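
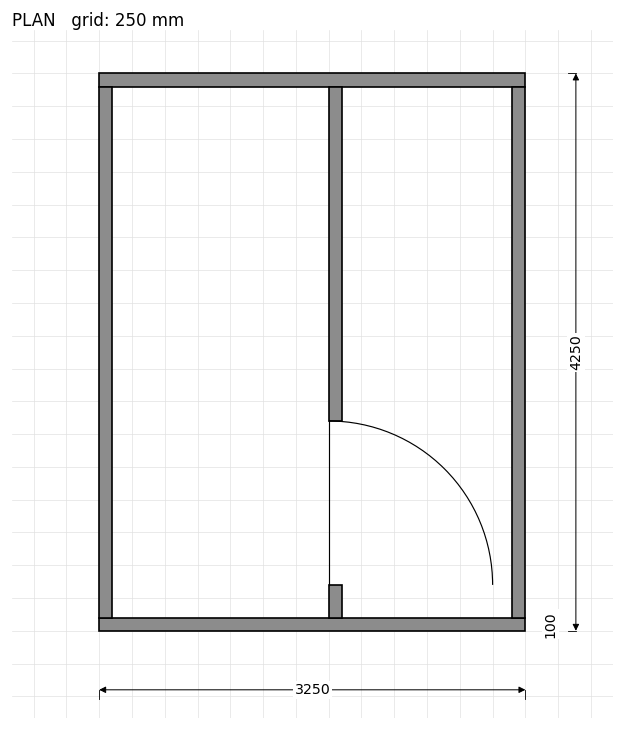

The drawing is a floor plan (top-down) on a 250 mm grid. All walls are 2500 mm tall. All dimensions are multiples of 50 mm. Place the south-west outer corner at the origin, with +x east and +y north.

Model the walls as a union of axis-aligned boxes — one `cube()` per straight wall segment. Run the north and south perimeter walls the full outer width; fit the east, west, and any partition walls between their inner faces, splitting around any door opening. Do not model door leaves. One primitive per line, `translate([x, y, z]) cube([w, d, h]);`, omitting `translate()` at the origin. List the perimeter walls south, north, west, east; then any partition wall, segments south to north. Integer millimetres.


cube([3250, 100, 2500]);
translate([0, 4150, 0]) cube([3250, 100, 2500]);
translate([0, 100, 0]) cube([100, 4050, 2500]);
translate([3150, 100, 0]) cube([100, 4050, 2500]);
translate([1750, 100, 0]) cube([100, 250, 2500]);
translate([1750, 1600, 0]) cube([100, 2550, 2500]);


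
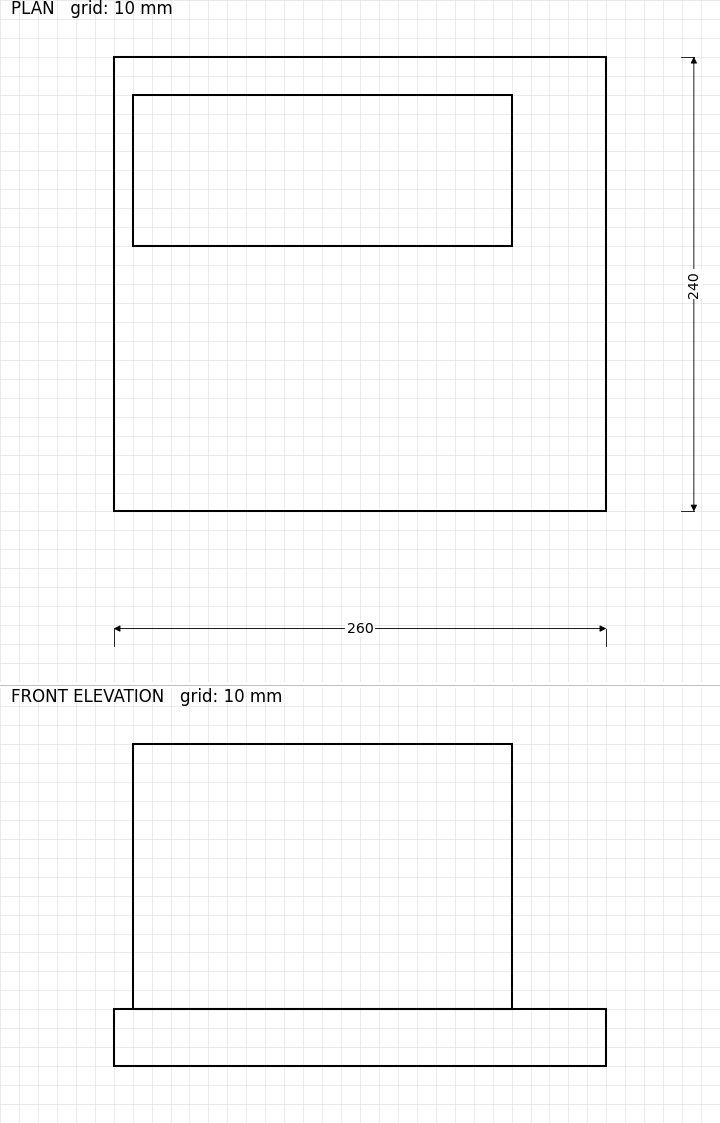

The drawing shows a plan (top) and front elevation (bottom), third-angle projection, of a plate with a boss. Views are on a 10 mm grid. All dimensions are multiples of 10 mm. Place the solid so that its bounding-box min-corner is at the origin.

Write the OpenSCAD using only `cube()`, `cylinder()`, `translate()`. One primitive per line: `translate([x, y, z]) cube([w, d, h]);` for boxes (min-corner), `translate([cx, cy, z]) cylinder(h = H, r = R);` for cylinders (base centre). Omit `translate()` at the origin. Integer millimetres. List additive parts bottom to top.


cube([260, 240, 30]);
translate([10, 140, 30]) cube([200, 80, 140]);


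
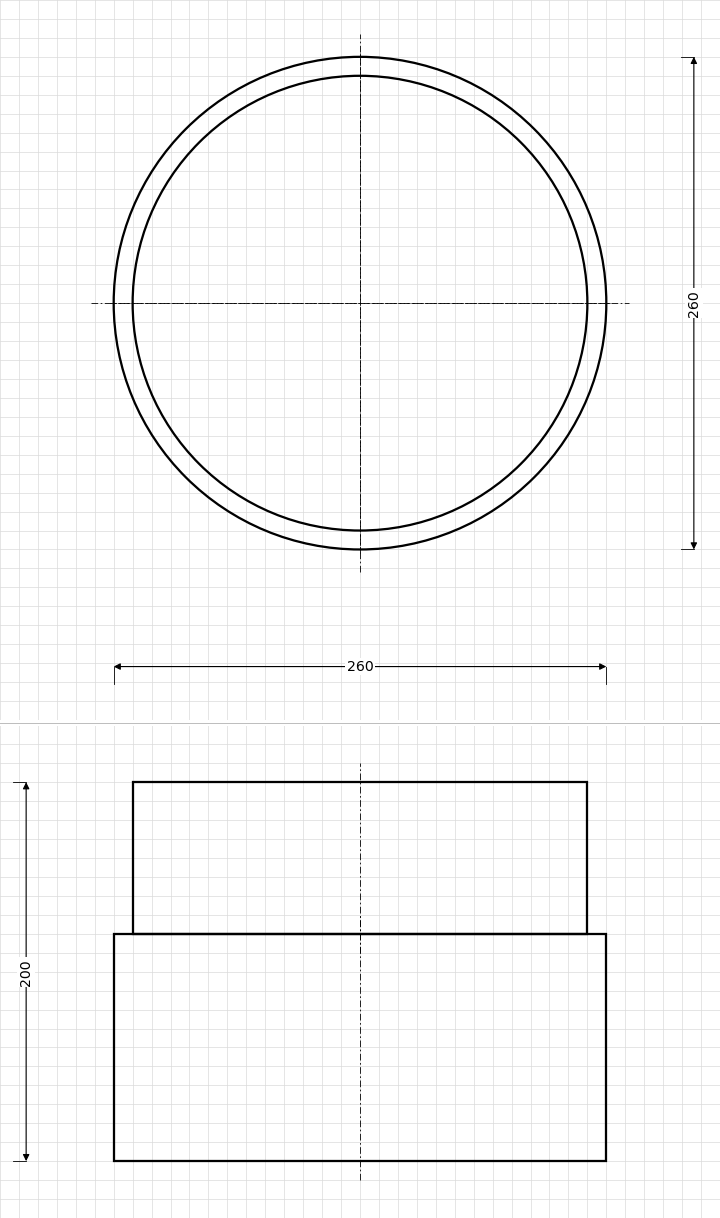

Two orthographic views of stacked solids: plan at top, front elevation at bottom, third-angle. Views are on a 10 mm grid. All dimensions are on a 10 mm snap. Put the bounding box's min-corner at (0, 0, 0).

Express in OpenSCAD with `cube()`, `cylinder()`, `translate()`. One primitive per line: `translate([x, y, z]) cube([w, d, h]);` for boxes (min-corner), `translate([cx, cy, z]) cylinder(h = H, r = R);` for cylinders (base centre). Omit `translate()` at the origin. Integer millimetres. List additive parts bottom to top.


translate([130, 130, 0]) cylinder(h = 120, r = 130);
translate([130, 130, 120]) cylinder(h = 80, r = 120);


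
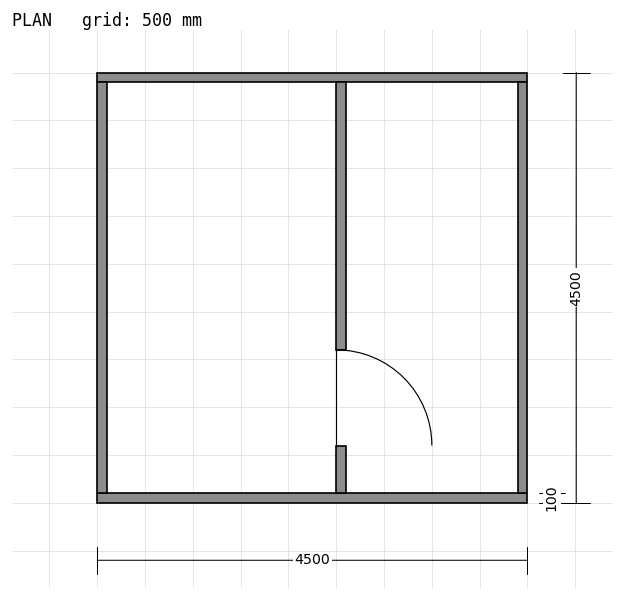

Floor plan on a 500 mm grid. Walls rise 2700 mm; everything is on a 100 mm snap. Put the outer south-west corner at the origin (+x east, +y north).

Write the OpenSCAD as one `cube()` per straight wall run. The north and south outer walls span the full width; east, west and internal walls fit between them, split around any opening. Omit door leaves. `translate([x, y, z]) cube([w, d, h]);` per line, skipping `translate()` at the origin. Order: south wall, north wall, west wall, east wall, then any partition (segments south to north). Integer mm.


cube([4500, 100, 2700]);
translate([0, 4400, 0]) cube([4500, 100, 2700]);
translate([0, 100, 0]) cube([100, 4300, 2700]);
translate([4400, 100, 0]) cube([100, 4300, 2700]);
translate([2500, 100, 0]) cube([100, 500, 2700]);
translate([2500, 1600, 0]) cube([100, 2800, 2700]);


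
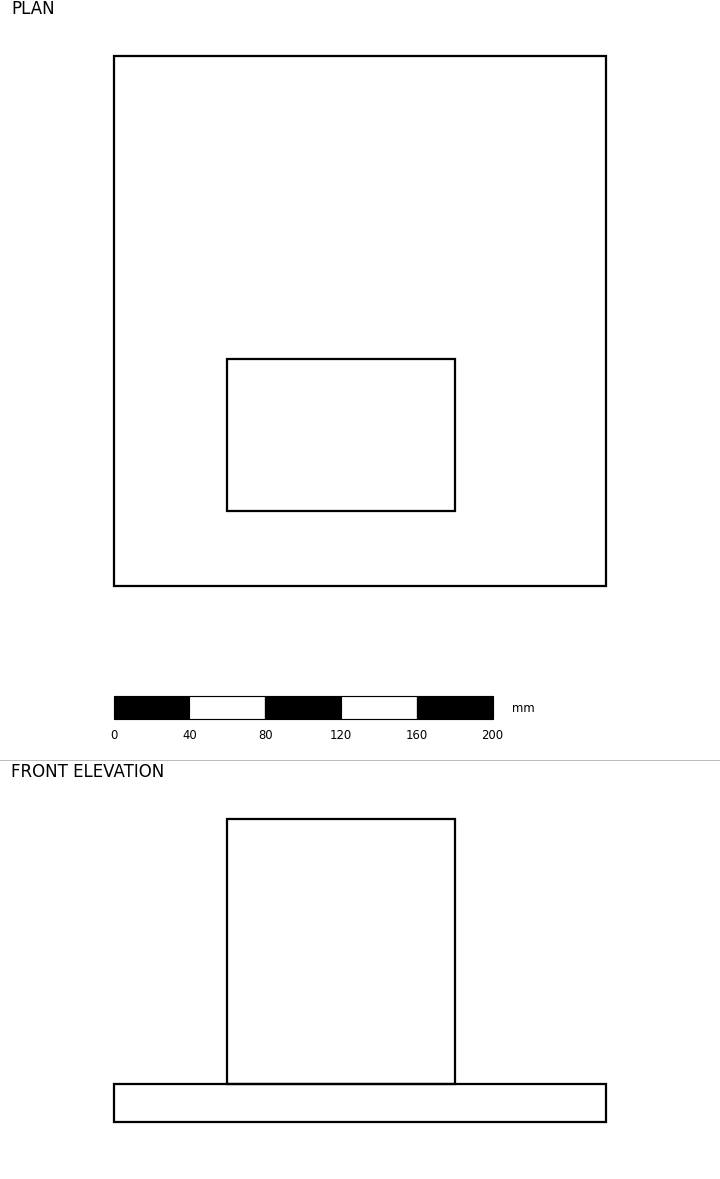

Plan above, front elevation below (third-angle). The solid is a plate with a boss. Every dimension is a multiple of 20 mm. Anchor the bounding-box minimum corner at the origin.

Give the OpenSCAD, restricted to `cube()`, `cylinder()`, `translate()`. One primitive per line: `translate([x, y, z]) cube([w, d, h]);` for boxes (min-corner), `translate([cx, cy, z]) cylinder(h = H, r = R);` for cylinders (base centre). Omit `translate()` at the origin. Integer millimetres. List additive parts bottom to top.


cube([260, 280, 20]);
translate([60, 40, 20]) cube([120, 80, 140]);


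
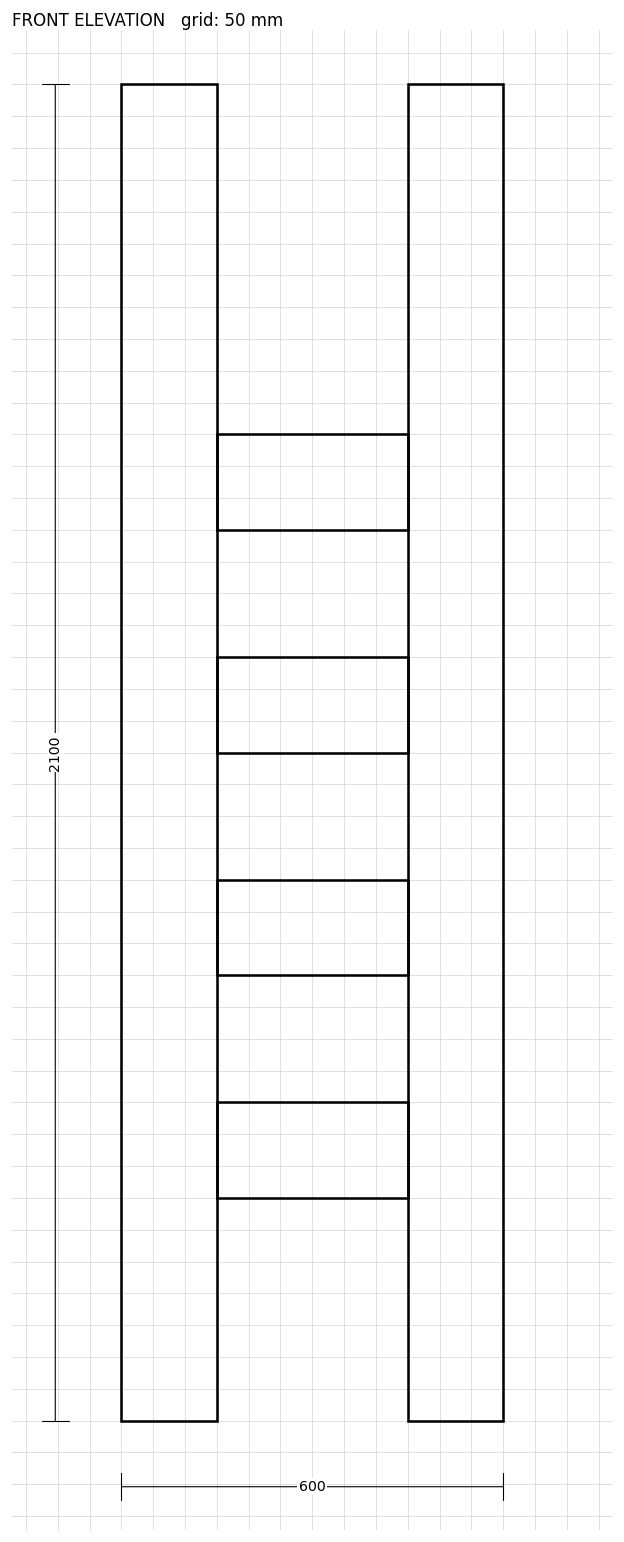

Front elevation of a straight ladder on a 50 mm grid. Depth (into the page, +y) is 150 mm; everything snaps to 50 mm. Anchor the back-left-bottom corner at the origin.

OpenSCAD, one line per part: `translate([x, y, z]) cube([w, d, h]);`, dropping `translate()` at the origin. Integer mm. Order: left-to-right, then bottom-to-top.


cube([150, 150, 2100]);
translate([150, 0, 350]) cube([300, 150, 150]);
translate([150, 0, 700]) cube([300, 150, 150]);
translate([150, 0, 1050]) cube([300, 150, 150]);
translate([150, 0, 1400]) cube([300, 150, 150]);
translate([450, 0, 0]) cube([150, 150, 2100]);


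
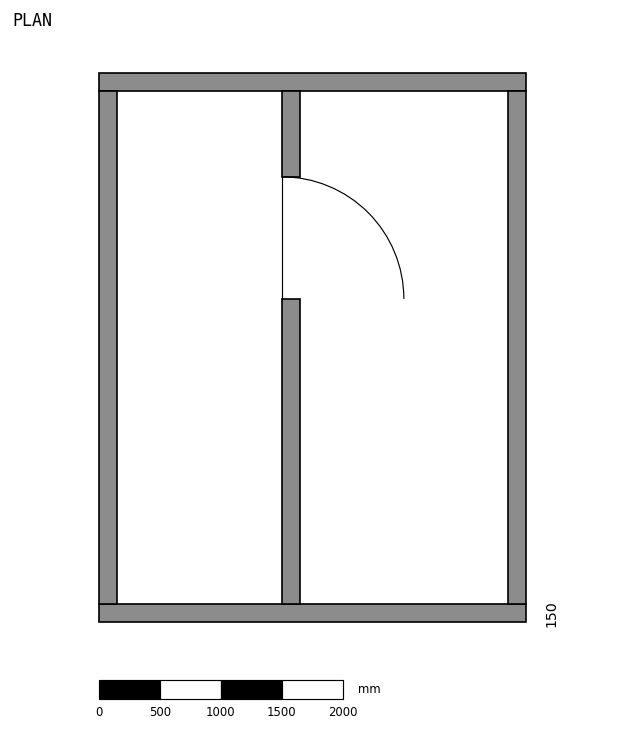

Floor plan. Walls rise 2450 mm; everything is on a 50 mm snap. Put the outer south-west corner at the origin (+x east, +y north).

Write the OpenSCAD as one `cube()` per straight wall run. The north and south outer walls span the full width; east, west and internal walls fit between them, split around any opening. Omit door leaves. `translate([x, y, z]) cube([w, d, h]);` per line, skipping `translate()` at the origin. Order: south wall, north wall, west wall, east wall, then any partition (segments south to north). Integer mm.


cube([3500, 150, 2450]);
translate([0, 4350, 0]) cube([3500, 150, 2450]);
translate([0, 150, 0]) cube([150, 4200, 2450]);
translate([3350, 150, 0]) cube([150, 4200, 2450]);
translate([1500, 150, 0]) cube([150, 2500, 2450]);
translate([1500, 3650, 0]) cube([150, 700, 2450]);


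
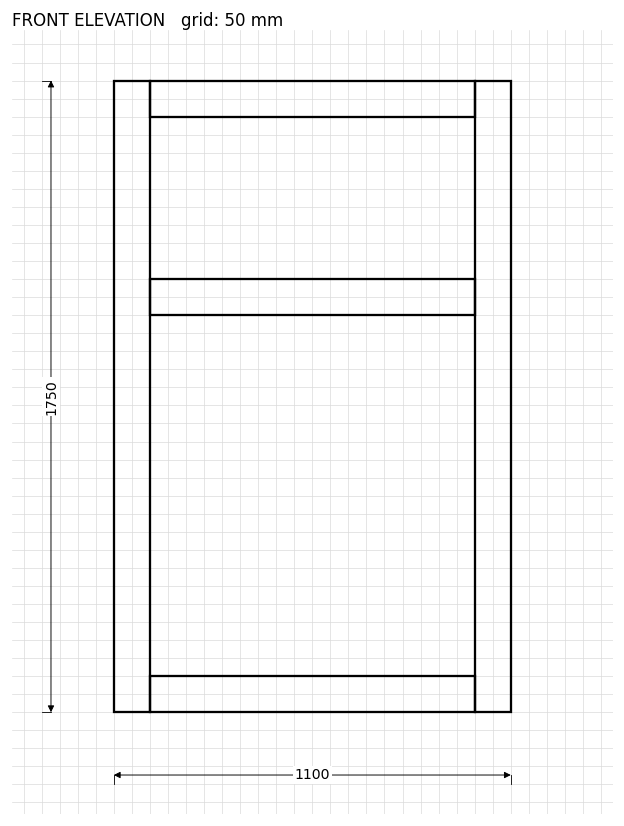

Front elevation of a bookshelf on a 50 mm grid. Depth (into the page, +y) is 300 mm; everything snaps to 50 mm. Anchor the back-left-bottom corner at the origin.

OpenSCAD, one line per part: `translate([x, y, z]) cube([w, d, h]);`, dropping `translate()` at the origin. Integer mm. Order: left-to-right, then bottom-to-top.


cube([100, 300, 1750]);
translate([100, 0, 0]) cube([900, 300, 100]);
translate([100, 0, 1100]) cube([900, 300, 100]);
translate([100, 0, 1650]) cube([900, 300, 100]);
translate([1000, 0, 0]) cube([100, 300, 1750]);


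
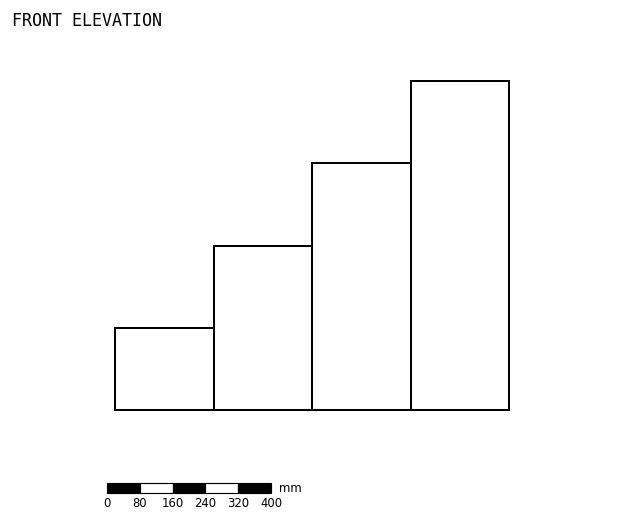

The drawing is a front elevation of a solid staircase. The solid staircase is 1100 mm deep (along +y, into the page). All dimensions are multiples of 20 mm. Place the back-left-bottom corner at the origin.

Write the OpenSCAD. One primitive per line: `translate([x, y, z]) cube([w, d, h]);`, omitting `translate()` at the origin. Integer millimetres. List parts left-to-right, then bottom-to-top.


cube([240, 1100, 200]);
translate([240, 0, 0]) cube([240, 1100, 400]);
translate([480, 0, 0]) cube([240, 1100, 600]);
translate([720, 0, 0]) cube([240, 1100, 800]);


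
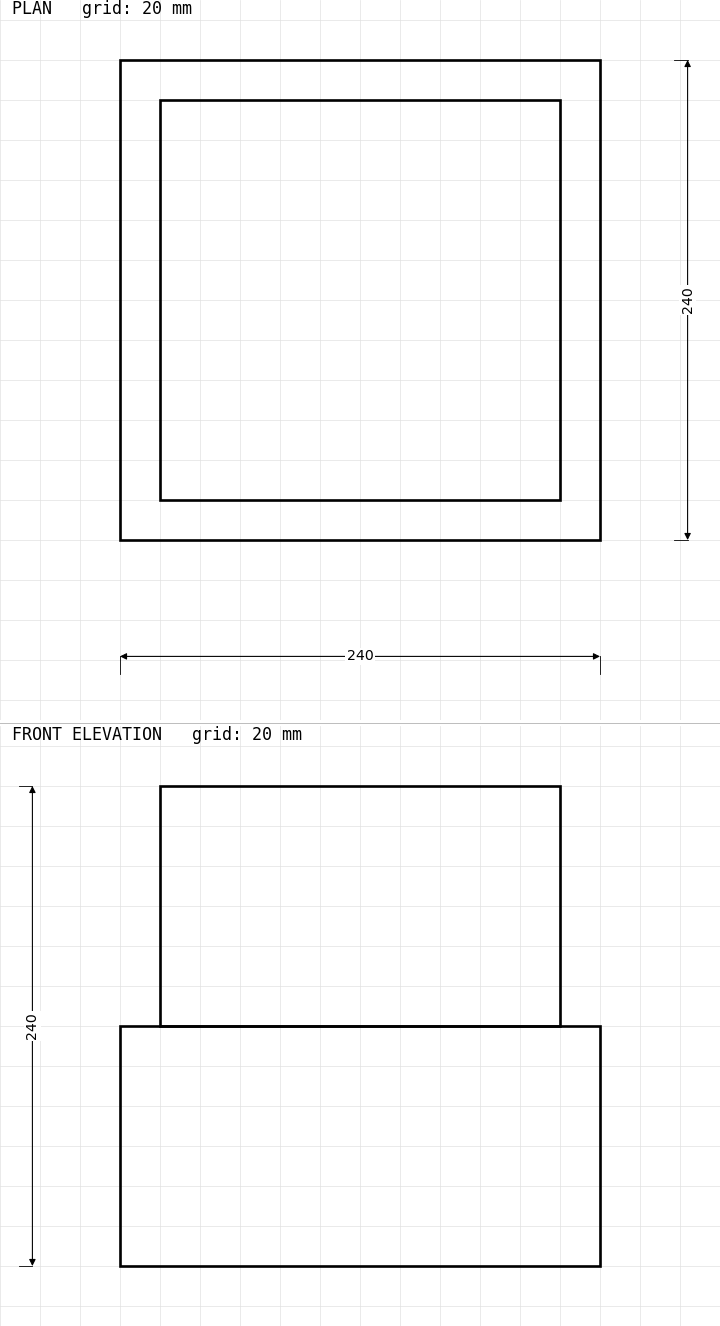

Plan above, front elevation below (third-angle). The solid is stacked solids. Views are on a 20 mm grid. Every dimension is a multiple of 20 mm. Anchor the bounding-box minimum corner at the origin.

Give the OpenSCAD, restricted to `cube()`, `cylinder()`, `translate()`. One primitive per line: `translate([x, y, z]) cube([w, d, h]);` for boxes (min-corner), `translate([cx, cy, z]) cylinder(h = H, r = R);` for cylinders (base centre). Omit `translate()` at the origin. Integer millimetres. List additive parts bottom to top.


cube([240, 240, 120]);
translate([20, 20, 120]) cube([200, 200, 120]);


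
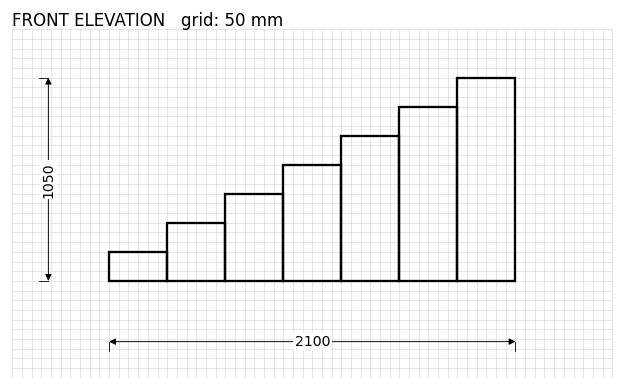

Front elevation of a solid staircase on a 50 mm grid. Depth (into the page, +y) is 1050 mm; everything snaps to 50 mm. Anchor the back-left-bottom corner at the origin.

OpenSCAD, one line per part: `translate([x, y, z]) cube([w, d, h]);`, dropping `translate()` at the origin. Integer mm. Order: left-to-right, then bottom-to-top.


cube([300, 1050, 150]);
translate([300, 0, 0]) cube([300, 1050, 300]);
translate([600, 0, 0]) cube([300, 1050, 450]);
translate([900, 0, 0]) cube([300, 1050, 600]);
translate([1200, 0, 0]) cube([300, 1050, 750]);
translate([1500, 0, 0]) cube([300, 1050, 900]);
translate([1800, 0, 0]) cube([300, 1050, 1050]);


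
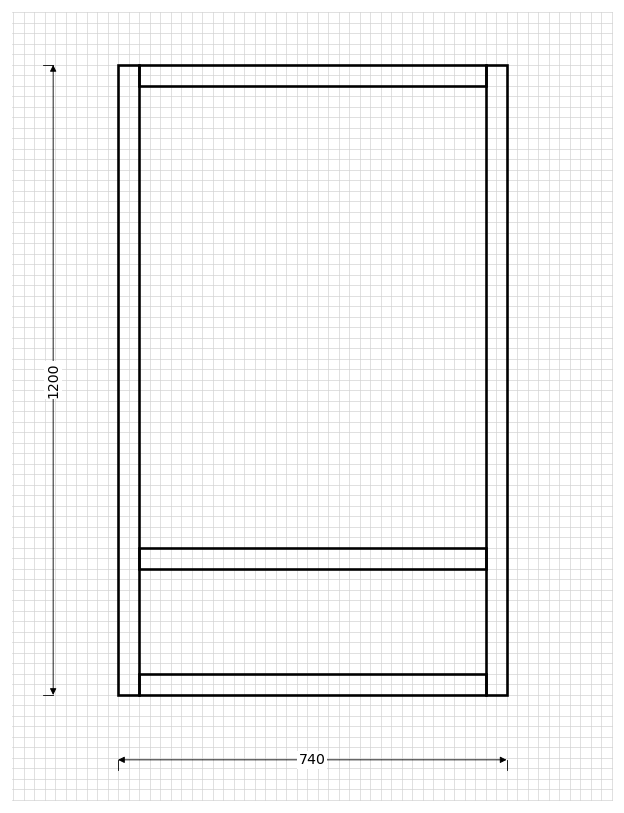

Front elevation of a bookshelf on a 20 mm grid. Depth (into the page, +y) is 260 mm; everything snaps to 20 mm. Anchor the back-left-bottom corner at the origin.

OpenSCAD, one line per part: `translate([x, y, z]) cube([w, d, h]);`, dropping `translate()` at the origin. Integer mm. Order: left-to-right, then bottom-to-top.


cube([40, 260, 1200]);
translate([40, 0, 0]) cube([660, 260, 40]);
translate([40, 0, 240]) cube([660, 260, 40]);
translate([40, 0, 1160]) cube([660, 260, 40]);
translate([700, 0, 0]) cube([40, 260, 1200]);


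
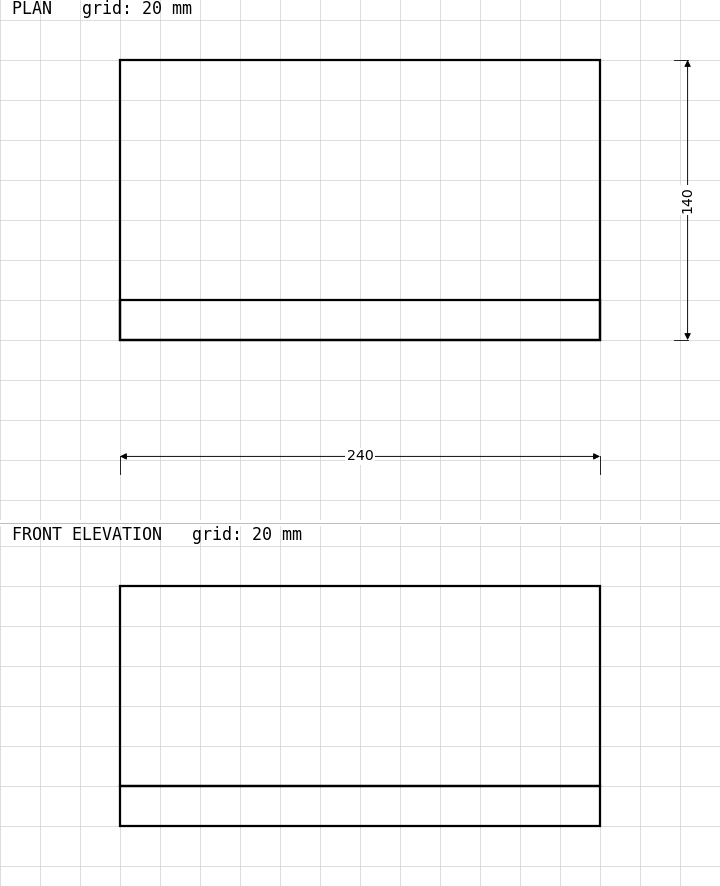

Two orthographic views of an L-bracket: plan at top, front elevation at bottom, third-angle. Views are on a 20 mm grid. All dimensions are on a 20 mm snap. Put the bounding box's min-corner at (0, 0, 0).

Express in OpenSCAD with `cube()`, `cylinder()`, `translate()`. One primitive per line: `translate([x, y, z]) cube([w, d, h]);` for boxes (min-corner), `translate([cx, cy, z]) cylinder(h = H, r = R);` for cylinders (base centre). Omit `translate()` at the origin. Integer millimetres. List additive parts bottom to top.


cube([240, 140, 20]);
translate([0, 0, 20]) cube([240, 20, 100]);


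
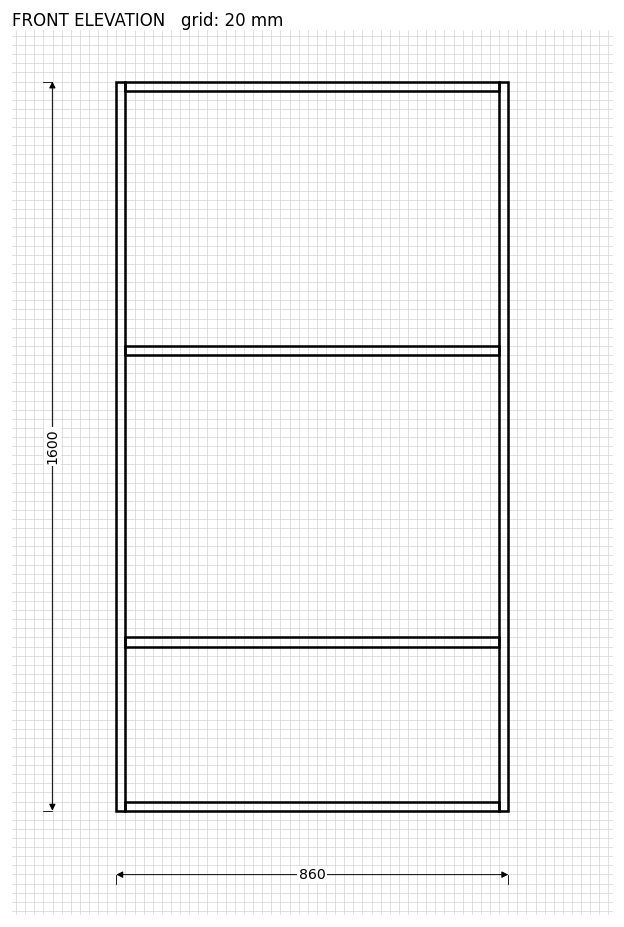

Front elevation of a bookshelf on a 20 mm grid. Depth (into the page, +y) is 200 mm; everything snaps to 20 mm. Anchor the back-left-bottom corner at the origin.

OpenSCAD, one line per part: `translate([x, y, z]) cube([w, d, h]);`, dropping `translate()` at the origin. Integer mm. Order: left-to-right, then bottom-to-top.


cube([20, 200, 1600]);
translate([20, 0, 0]) cube([820, 200, 20]);
translate([20, 0, 360]) cube([820, 200, 20]);
translate([20, 0, 1000]) cube([820, 200, 20]);
translate([20, 0, 1580]) cube([820, 200, 20]);
translate([840, 0, 0]) cube([20, 200, 1600]);


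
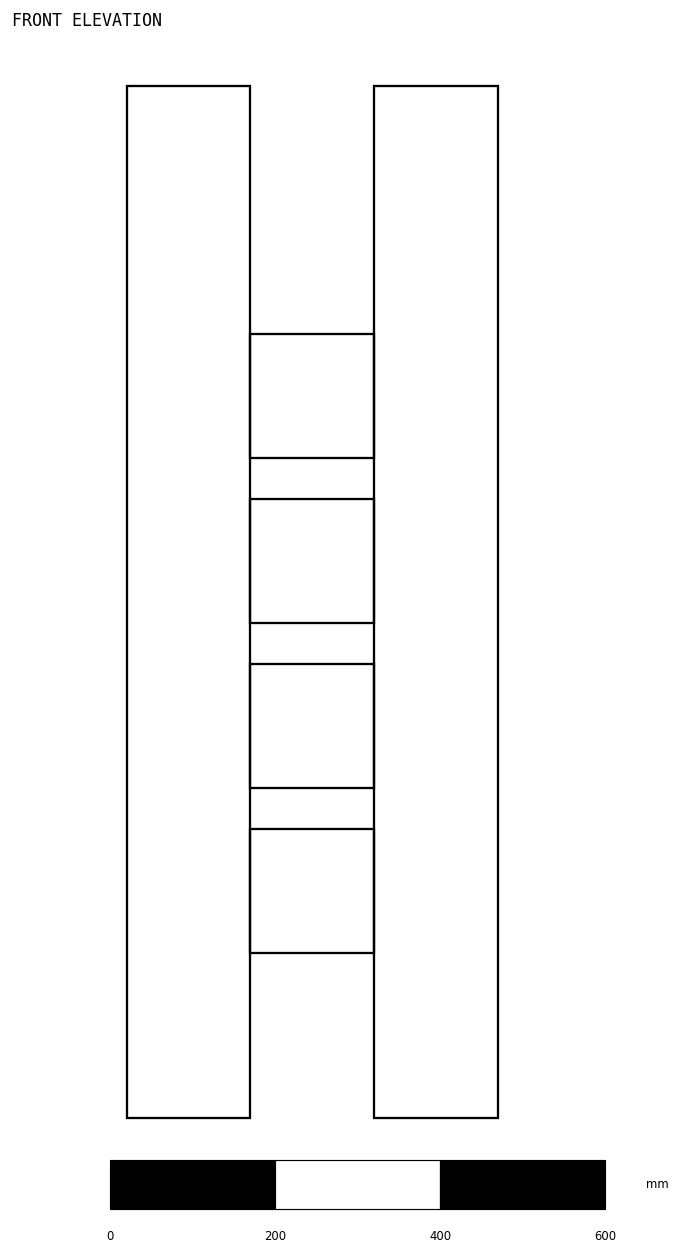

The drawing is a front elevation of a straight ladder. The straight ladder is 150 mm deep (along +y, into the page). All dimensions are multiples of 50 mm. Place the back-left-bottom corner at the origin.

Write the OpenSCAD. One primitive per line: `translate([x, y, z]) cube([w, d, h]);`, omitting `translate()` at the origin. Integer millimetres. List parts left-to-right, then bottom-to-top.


cube([150, 150, 1250]);
translate([150, 0, 200]) cube([150, 150, 150]);
translate([150, 0, 400]) cube([150, 150, 150]);
translate([150, 0, 600]) cube([150, 150, 150]);
translate([150, 0, 800]) cube([150, 150, 150]);
translate([300, 0, 0]) cube([150, 150, 1250]);


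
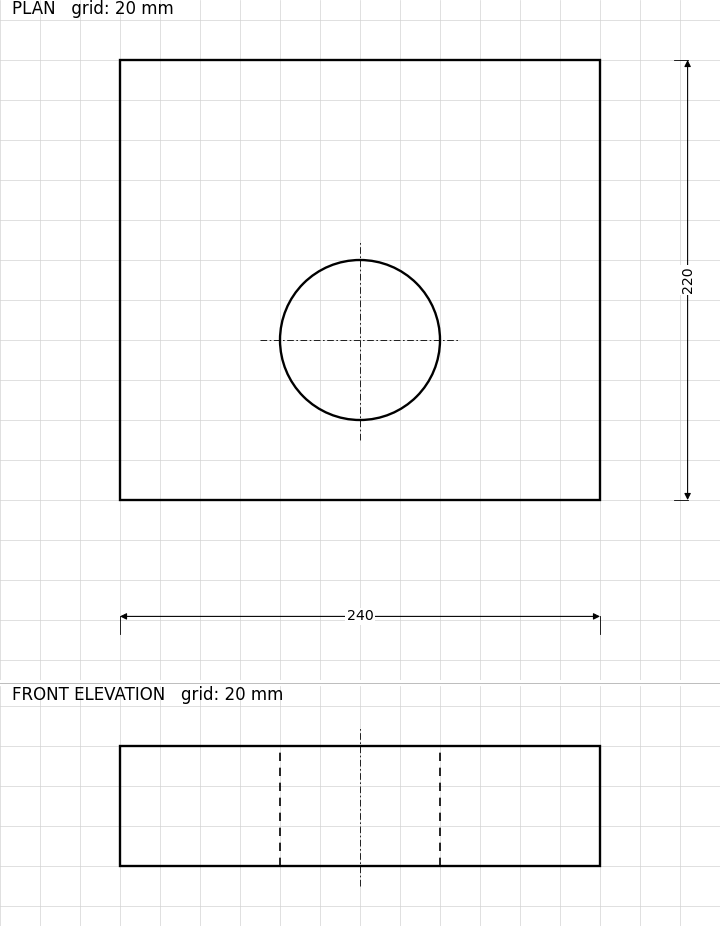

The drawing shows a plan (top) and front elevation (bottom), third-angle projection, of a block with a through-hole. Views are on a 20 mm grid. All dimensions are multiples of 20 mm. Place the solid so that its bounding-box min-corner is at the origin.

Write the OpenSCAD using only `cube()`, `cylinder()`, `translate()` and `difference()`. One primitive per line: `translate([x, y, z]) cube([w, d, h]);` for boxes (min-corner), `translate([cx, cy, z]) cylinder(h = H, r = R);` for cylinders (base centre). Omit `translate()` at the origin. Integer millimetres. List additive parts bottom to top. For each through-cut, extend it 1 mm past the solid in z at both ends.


difference() {
  cube([240, 220, 60]);
  translate([120, 80, -1]) cylinder(h = 62, r = 40);
}


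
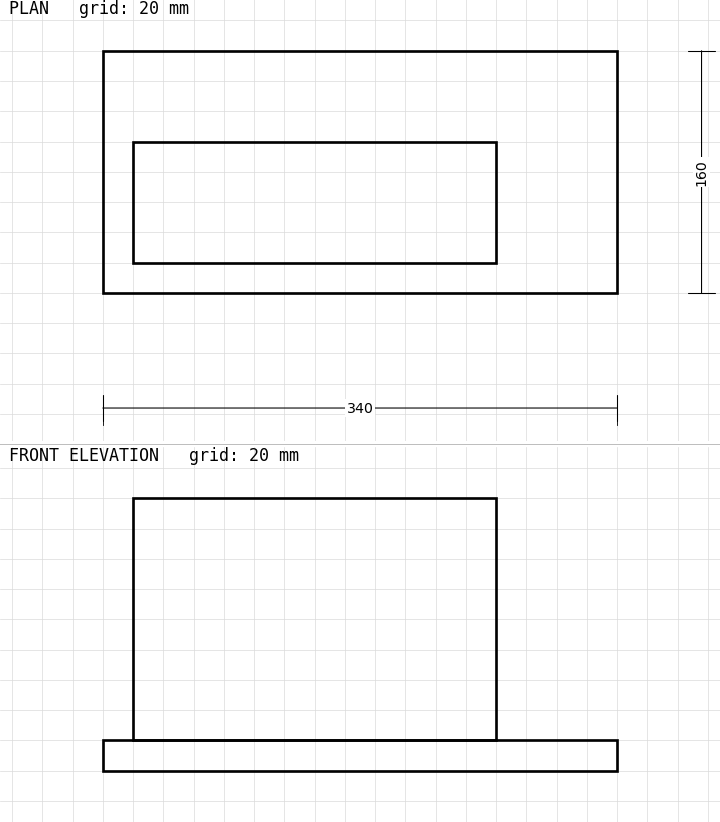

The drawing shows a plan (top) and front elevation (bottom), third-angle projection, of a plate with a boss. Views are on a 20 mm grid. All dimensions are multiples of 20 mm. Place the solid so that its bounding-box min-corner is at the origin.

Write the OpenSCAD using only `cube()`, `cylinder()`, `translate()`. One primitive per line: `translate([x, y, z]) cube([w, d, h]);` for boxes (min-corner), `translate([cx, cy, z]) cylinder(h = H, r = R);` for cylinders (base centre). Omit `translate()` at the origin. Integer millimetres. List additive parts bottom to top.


cube([340, 160, 20]);
translate([20, 20, 20]) cube([240, 80, 160]);


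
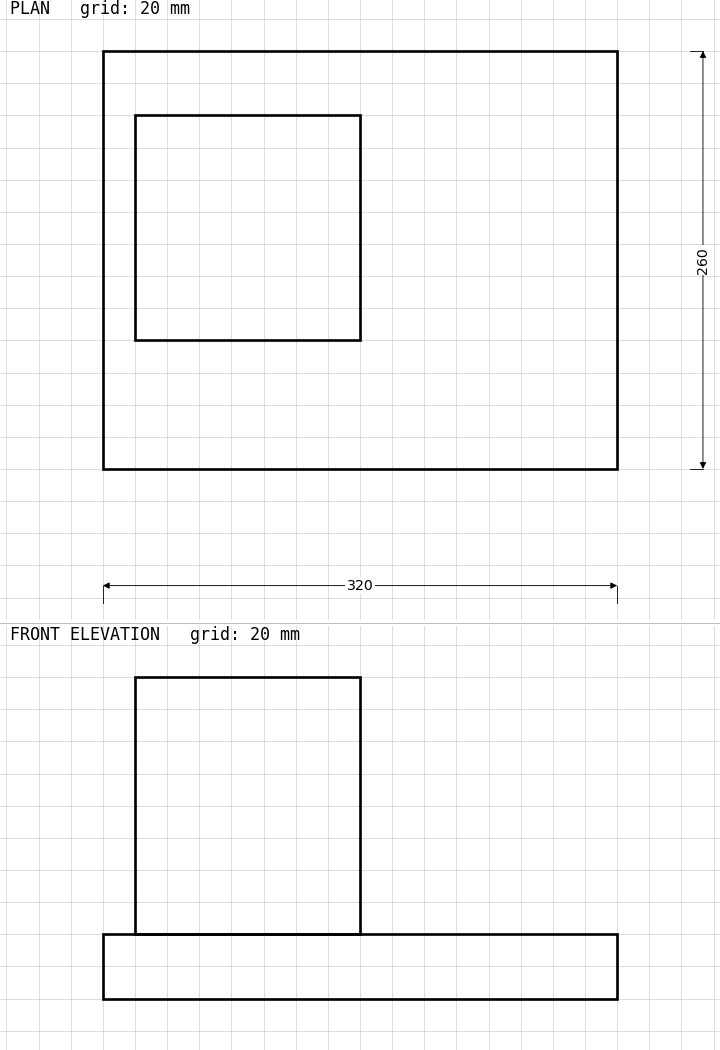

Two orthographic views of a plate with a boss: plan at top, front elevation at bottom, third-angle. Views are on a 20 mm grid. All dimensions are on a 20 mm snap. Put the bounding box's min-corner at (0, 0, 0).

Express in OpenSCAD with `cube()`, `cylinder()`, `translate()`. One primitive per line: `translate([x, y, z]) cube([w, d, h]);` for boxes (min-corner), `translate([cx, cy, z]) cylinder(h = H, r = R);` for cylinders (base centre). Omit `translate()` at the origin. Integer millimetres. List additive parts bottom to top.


cube([320, 260, 40]);
translate([20, 80, 40]) cube([140, 140, 160]);


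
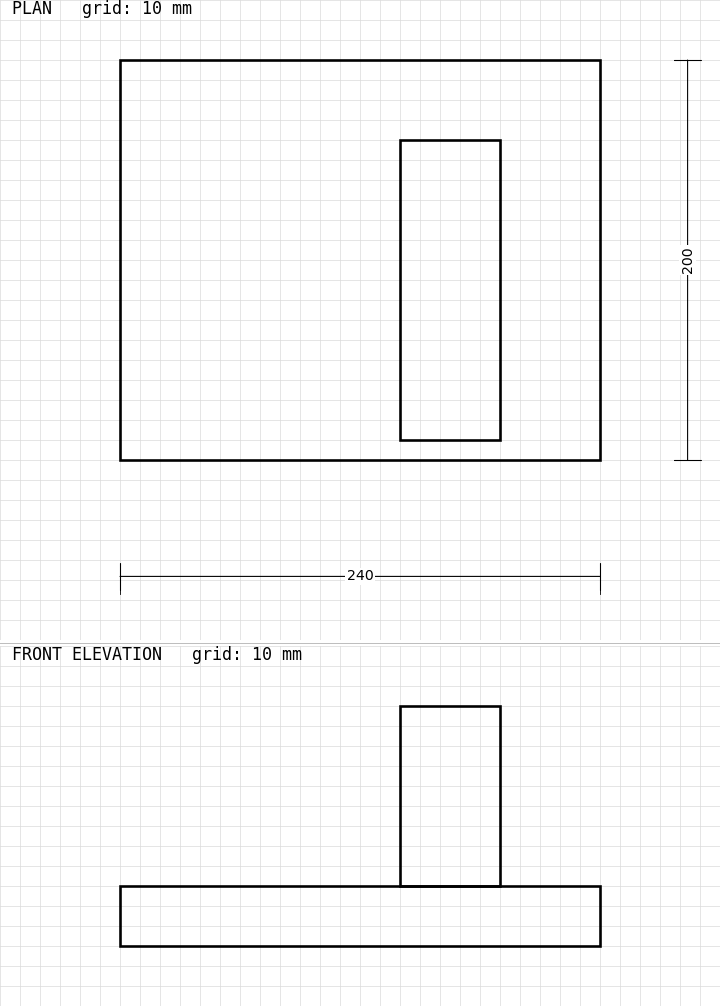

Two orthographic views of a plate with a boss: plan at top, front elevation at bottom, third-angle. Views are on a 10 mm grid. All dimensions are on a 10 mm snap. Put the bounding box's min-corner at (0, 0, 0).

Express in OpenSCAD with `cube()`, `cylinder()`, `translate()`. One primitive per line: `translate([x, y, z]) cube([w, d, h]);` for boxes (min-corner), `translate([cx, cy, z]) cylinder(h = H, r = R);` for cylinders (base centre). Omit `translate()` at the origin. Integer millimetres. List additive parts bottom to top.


cube([240, 200, 30]);
translate([140, 10, 30]) cube([50, 150, 90]);


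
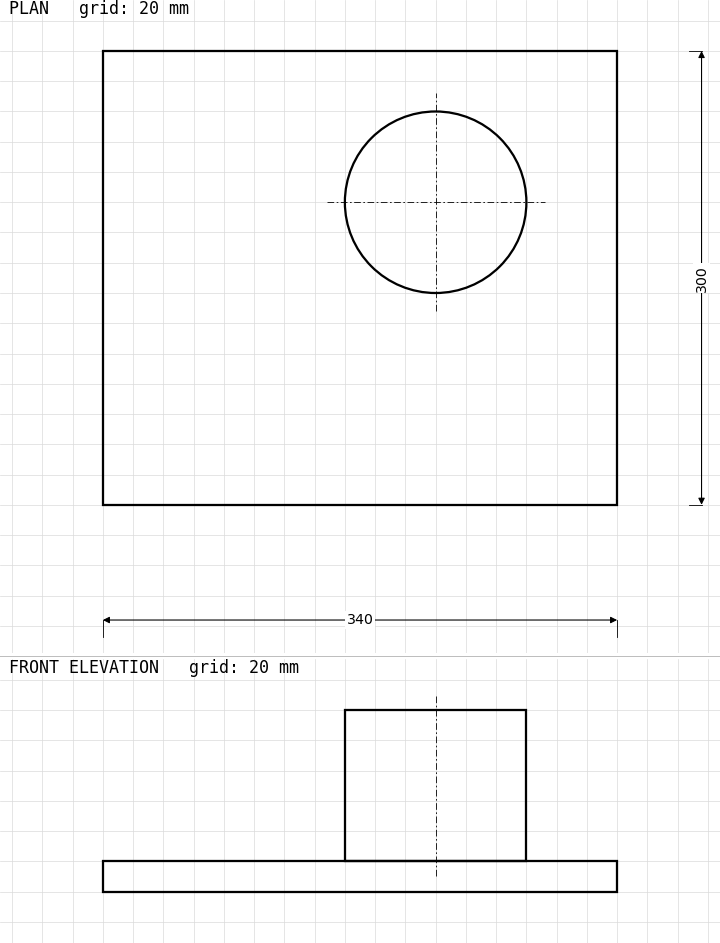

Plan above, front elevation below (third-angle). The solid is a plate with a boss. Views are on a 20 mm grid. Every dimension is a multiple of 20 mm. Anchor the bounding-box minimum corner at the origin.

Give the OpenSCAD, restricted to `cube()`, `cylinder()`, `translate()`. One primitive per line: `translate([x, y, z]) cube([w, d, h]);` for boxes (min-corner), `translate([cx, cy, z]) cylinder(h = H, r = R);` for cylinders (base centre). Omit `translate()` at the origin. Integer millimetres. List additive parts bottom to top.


cube([340, 300, 20]);
translate([220, 200, 20]) cylinder(h = 100, r = 60);


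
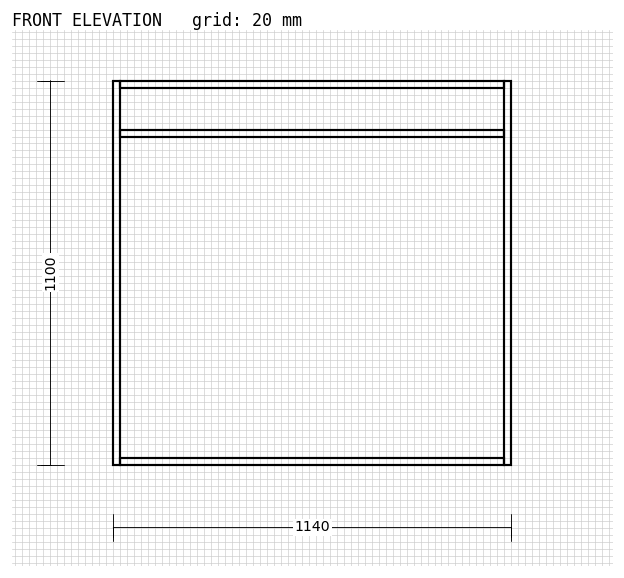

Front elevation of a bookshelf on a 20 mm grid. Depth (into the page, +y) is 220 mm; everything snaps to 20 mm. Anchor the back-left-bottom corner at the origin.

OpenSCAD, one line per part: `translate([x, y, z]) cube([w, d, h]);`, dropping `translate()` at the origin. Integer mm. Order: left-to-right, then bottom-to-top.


cube([20, 220, 1100]);
translate([20, 0, 0]) cube([1100, 220, 20]);
translate([20, 0, 940]) cube([1100, 220, 20]);
translate([20, 0, 1080]) cube([1100, 220, 20]);
translate([1120, 0, 0]) cube([20, 220, 1100]);


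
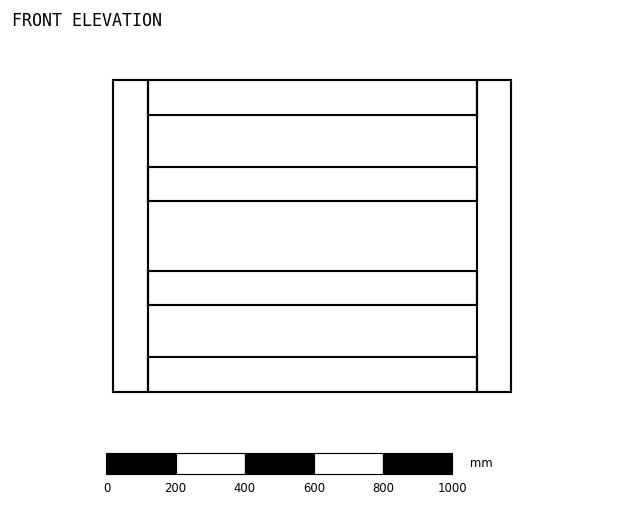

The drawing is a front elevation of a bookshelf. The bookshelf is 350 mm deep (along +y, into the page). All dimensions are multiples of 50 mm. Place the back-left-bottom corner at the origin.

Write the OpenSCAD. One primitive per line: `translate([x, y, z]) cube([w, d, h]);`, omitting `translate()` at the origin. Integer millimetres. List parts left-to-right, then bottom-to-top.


cube([100, 350, 900]);
translate([100, 0, 0]) cube([950, 350, 100]);
translate([100, 0, 250]) cube([950, 350, 100]);
translate([100, 0, 550]) cube([950, 350, 100]);
translate([100, 0, 800]) cube([950, 350, 100]);
translate([1050, 0, 0]) cube([100, 350, 900]);


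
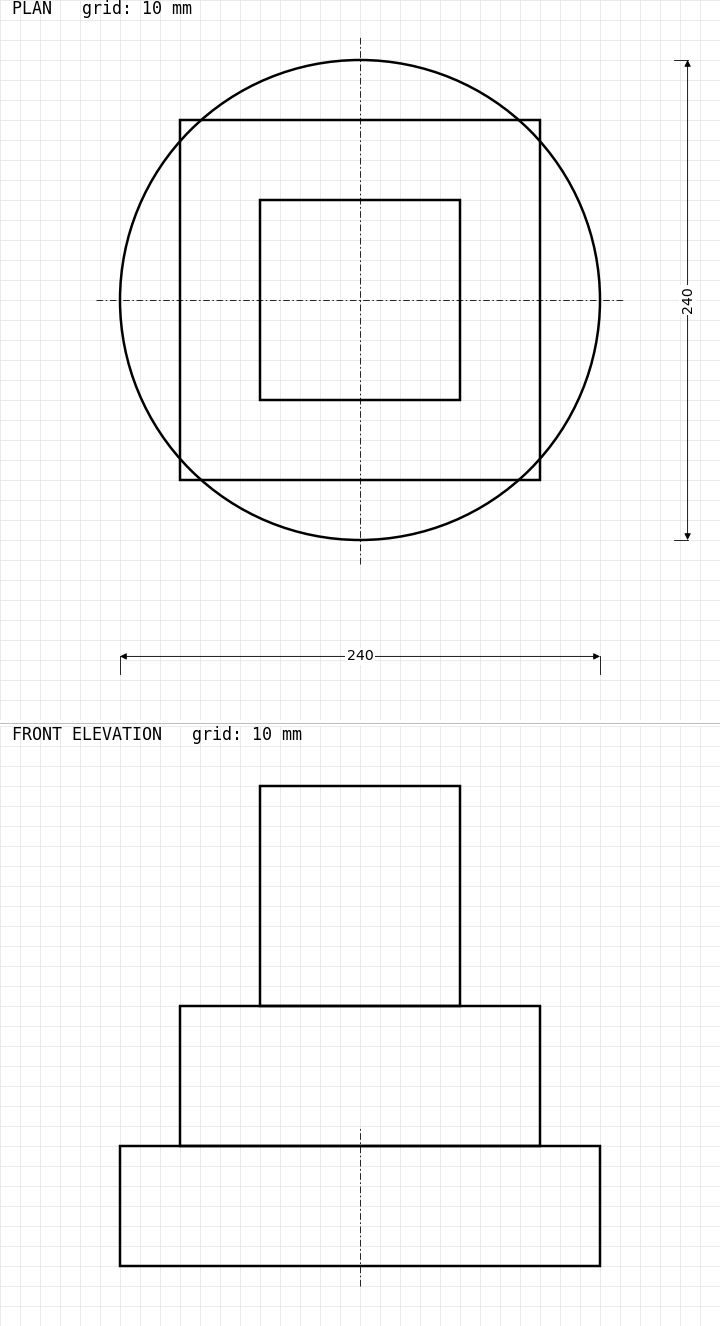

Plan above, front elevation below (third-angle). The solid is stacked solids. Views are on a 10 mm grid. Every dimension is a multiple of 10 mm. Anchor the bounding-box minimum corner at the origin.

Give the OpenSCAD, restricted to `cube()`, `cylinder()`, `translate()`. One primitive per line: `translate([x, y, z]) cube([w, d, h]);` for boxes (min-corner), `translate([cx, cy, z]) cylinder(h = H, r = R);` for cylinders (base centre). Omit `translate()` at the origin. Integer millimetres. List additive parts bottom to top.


translate([120, 120, 0]) cylinder(h = 60, r = 120);
translate([30, 30, 60]) cube([180, 180, 70]);
translate([70, 70, 130]) cube([100, 100, 110]);


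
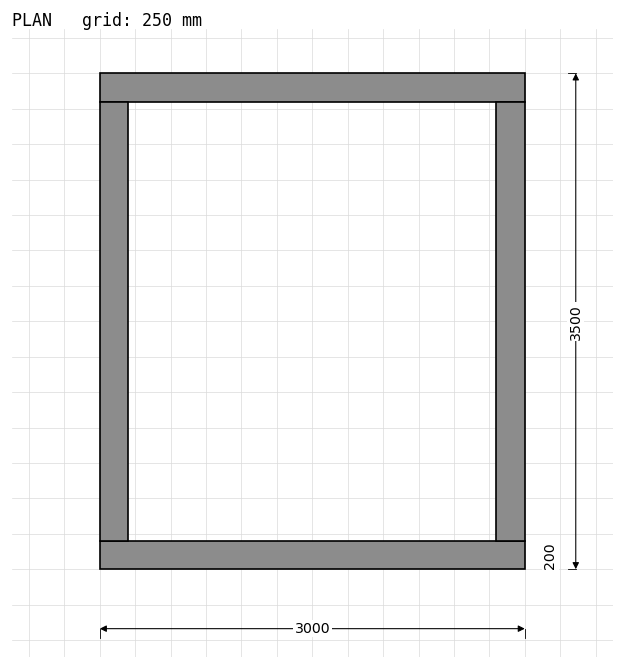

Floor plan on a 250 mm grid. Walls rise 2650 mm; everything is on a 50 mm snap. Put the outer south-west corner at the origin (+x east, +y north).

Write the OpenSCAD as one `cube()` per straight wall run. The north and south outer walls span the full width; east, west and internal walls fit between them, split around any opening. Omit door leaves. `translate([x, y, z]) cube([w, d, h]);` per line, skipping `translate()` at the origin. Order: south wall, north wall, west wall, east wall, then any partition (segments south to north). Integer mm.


cube([3000, 200, 2650]);
translate([0, 3300, 0]) cube([3000, 200, 2650]);
translate([0, 200, 0]) cube([200, 3100, 2650]);
translate([2800, 200, 0]) cube([200, 3100, 2650]);


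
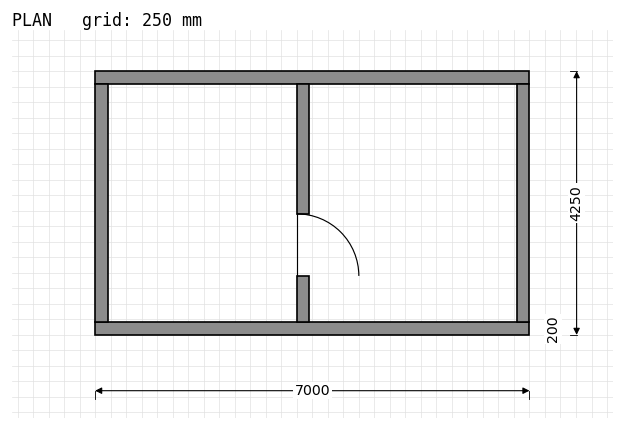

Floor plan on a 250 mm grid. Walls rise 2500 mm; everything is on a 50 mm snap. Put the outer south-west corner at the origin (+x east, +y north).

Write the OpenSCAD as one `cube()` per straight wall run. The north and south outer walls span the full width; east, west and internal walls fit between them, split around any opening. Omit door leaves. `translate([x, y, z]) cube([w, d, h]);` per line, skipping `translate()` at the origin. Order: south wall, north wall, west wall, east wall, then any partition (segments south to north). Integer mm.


cube([7000, 200, 2500]);
translate([0, 4050, 0]) cube([7000, 200, 2500]);
translate([0, 200, 0]) cube([200, 3850, 2500]);
translate([6800, 200, 0]) cube([200, 3850, 2500]);
translate([3250, 200, 0]) cube([200, 750, 2500]);
translate([3250, 1950, 0]) cube([200, 2100, 2500]);


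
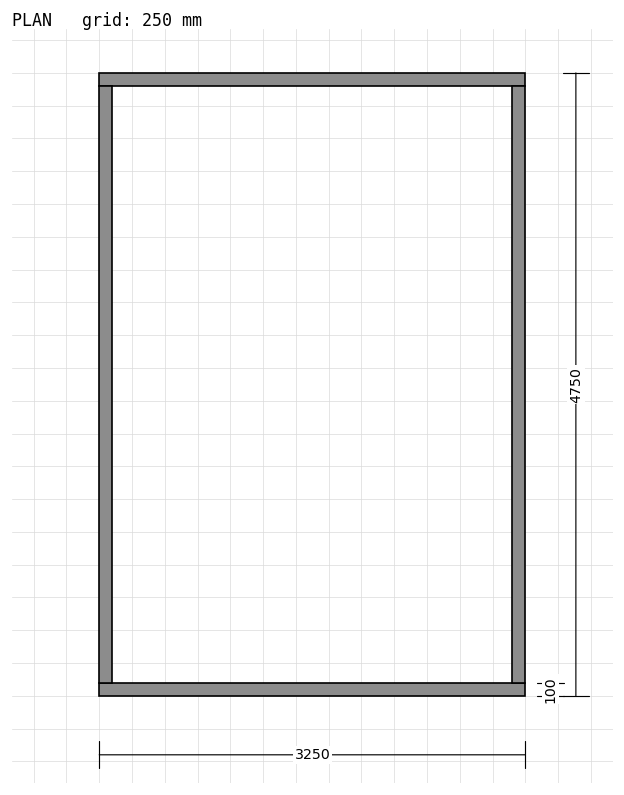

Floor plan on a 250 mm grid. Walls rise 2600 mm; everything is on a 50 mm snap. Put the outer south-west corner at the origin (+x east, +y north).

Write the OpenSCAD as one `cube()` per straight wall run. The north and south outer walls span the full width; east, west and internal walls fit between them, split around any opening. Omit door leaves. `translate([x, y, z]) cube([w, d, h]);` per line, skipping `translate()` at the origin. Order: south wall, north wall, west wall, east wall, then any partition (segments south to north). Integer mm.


cube([3250, 100, 2600]);
translate([0, 4650, 0]) cube([3250, 100, 2600]);
translate([0, 100, 0]) cube([100, 4550, 2600]);
translate([3150, 100, 0]) cube([100, 4550, 2600]);


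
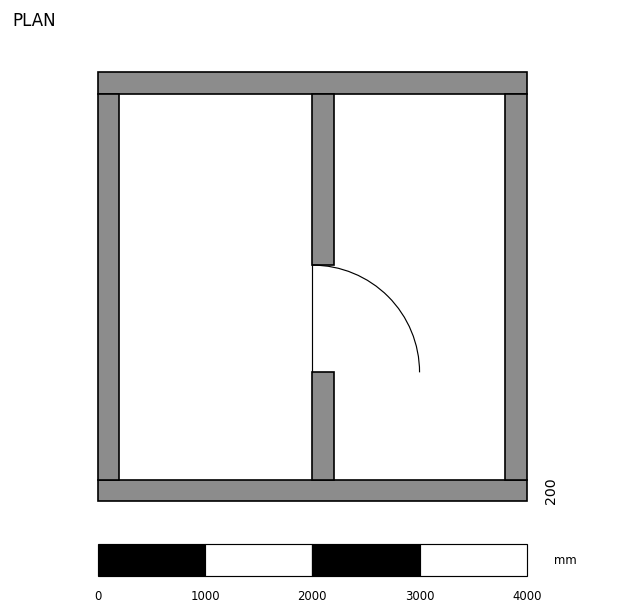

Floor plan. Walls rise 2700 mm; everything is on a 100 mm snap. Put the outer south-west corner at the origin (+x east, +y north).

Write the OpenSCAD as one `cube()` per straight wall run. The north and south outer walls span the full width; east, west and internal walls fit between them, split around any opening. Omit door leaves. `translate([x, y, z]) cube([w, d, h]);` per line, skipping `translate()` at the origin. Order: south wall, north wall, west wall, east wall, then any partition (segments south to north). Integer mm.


cube([4000, 200, 2700]);
translate([0, 3800, 0]) cube([4000, 200, 2700]);
translate([0, 200, 0]) cube([200, 3600, 2700]);
translate([3800, 200, 0]) cube([200, 3600, 2700]);
translate([2000, 200, 0]) cube([200, 1000, 2700]);
translate([2000, 2200, 0]) cube([200, 1600, 2700]);


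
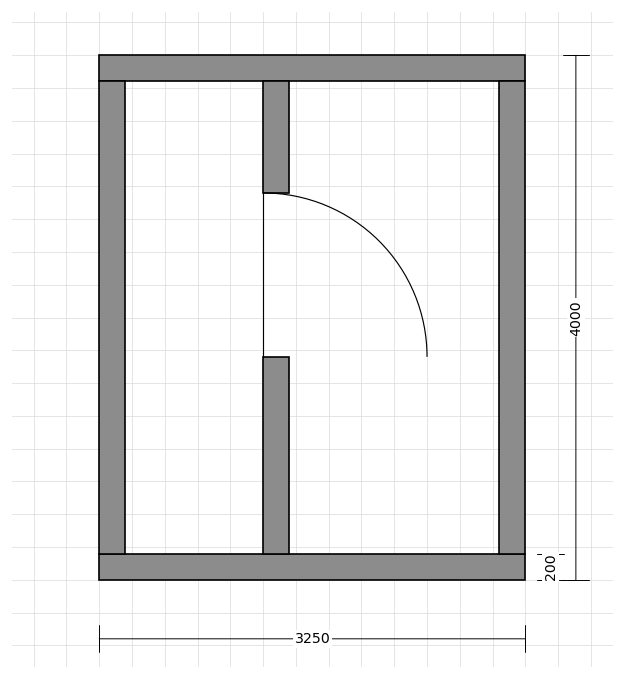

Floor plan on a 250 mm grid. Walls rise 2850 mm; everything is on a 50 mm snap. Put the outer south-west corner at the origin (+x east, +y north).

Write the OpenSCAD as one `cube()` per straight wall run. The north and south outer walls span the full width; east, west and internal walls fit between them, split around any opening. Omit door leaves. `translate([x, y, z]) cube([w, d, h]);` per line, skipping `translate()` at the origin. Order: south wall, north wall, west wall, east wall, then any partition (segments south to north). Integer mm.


cube([3250, 200, 2850]);
translate([0, 3800, 0]) cube([3250, 200, 2850]);
translate([0, 200, 0]) cube([200, 3600, 2850]);
translate([3050, 200, 0]) cube([200, 3600, 2850]);
translate([1250, 200, 0]) cube([200, 1500, 2850]);
translate([1250, 2950, 0]) cube([200, 850, 2850]);


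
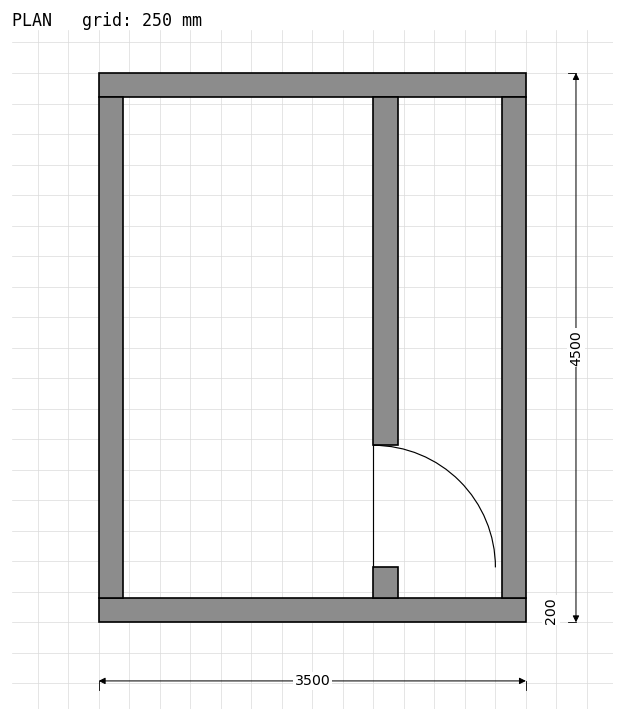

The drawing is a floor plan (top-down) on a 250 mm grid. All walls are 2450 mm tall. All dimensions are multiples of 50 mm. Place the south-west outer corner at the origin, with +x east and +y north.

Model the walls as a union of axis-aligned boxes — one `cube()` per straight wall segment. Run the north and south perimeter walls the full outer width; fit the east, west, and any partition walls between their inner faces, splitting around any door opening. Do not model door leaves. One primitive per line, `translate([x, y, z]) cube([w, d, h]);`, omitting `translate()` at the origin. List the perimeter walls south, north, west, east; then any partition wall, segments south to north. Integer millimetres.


cube([3500, 200, 2450]);
translate([0, 4300, 0]) cube([3500, 200, 2450]);
translate([0, 200, 0]) cube([200, 4100, 2450]);
translate([3300, 200, 0]) cube([200, 4100, 2450]);
translate([2250, 200, 0]) cube([200, 250, 2450]);
translate([2250, 1450, 0]) cube([200, 2850, 2450]);


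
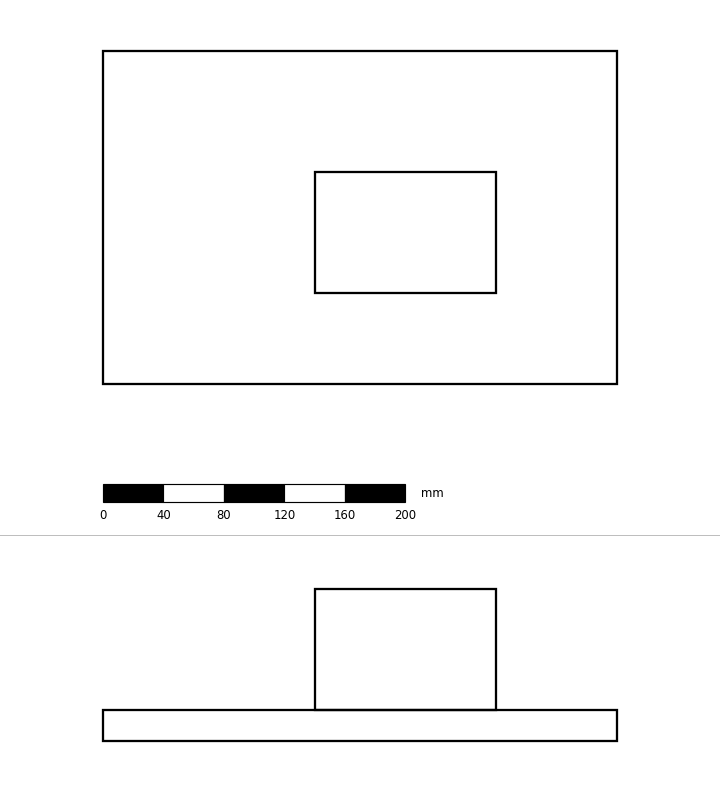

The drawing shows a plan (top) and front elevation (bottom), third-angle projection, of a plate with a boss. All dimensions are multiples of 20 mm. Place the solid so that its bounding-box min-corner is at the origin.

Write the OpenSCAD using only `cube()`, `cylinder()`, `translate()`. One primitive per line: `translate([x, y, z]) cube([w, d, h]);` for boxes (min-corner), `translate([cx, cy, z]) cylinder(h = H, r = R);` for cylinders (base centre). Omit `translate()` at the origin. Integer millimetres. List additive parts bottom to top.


cube([340, 220, 20]);
translate([140, 60, 20]) cube([120, 80, 80]);


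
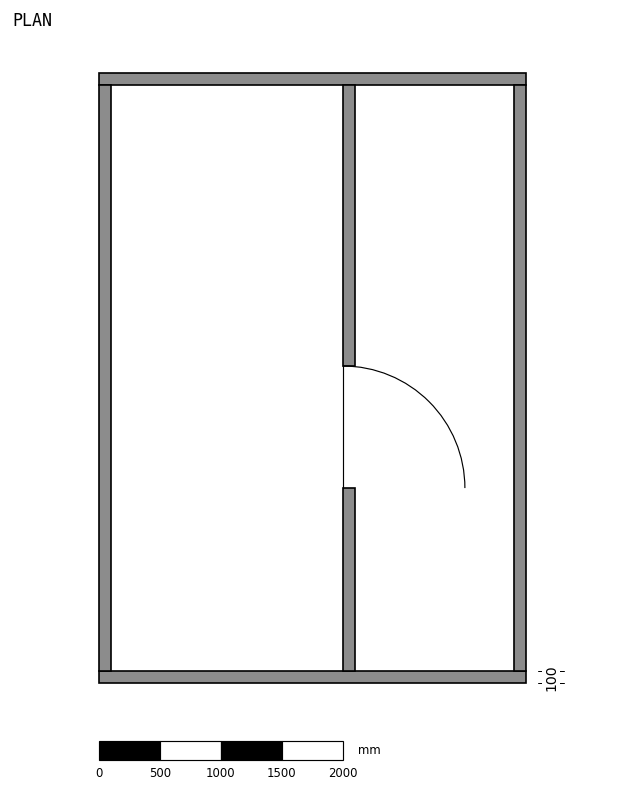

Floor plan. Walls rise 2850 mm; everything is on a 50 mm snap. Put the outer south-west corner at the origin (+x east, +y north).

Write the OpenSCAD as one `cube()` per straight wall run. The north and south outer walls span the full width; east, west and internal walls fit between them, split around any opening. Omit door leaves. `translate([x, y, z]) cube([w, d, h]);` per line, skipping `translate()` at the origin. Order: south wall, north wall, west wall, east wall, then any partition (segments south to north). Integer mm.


cube([3500, 100, 2850]);
translate([0, 4900, 0]) cube([3500, 100, 2850]);
translate([0, 100, 0]) cube([100, 4800, 2850]);
translate([3400, 100, 0]) cube([100, 4800, 2850]);
translate([2000, 100, 0]) cube([100, 1500, 2850]);
translate([2000, 2600, 0]) cube([100, 2300, 2850]);


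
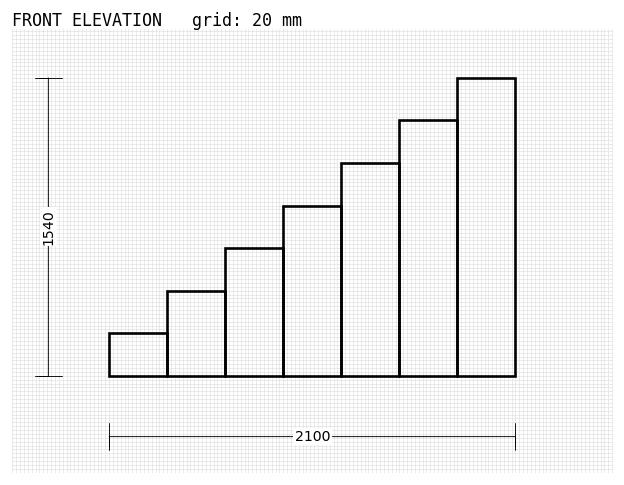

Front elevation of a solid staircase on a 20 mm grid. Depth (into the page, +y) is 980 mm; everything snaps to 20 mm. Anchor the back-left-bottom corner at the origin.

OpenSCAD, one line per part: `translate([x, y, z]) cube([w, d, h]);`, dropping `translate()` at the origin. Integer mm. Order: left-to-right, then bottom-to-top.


cube([300, 980, 220]);
translate([300, 0, 0]) cube([300, 980, 440]);
translate([600, 0, 0]) cube([300, 980, 660]);
translate([900, 0, 0]) cube([300, 980, 880]);
translate([1200, 0, 0]) cube([300, 980, 1100]);
translate([1500, 0, 0]) cube([300, 980, 1320]);
translate([1800, 0, 0]) cube([300, 980, 1540]);


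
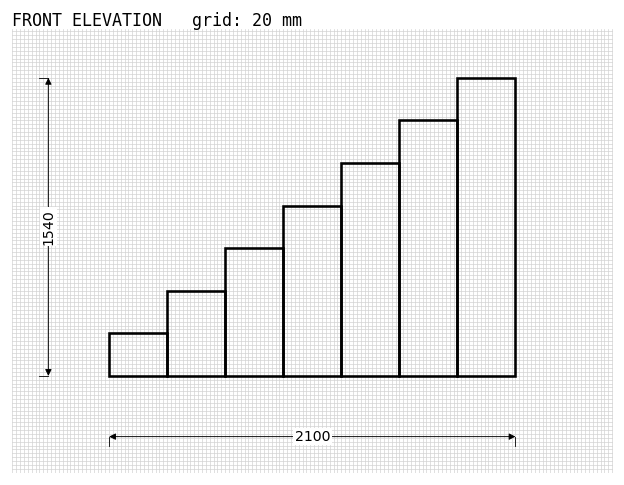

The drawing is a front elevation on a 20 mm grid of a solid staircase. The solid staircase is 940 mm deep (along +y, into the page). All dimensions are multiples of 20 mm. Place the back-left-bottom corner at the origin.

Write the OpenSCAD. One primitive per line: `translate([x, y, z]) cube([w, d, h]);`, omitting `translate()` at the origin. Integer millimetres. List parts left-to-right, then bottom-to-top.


cube([300, 940, 220]);
translate([300, 0, 0]) cube([300, 940, 440]);
translate([600, 0, 0]) cube([300, 940, 660]);
translate([900, 0, 0]) cube([300, 940, 880]);
translate([1200, 0, 0]) cube([300, 940, 1100]);
translate([1500, 0, 0]) cube([300, 940, 1320]);
translate([1800, 0, 0]) cube([300, 940, 1540]);


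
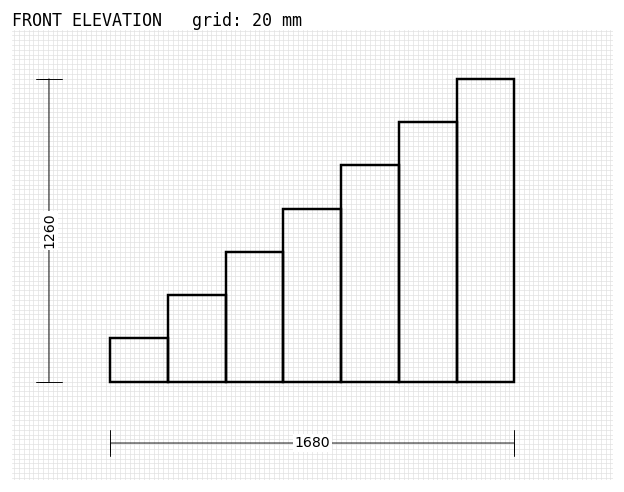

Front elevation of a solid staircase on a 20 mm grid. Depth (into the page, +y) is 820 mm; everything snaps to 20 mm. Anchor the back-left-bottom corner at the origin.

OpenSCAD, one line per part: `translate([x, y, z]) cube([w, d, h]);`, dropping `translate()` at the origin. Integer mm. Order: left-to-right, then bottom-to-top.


cube([240, 820, 180]);
translate([240, 0, 0]) cube([240, 820, 360]);
translate([480, 0, 0]) cube([240, 820, 540]);
translate([720, 0, 0]) cube([240, 820, 720]);
translate([960, 0, 0]) cube([240, 820, 900]);
translate([1200, 0, 0]) cube([240, 820, 1080]);
translate([1440, 0, 0]) cube([240, 820, 1260]);


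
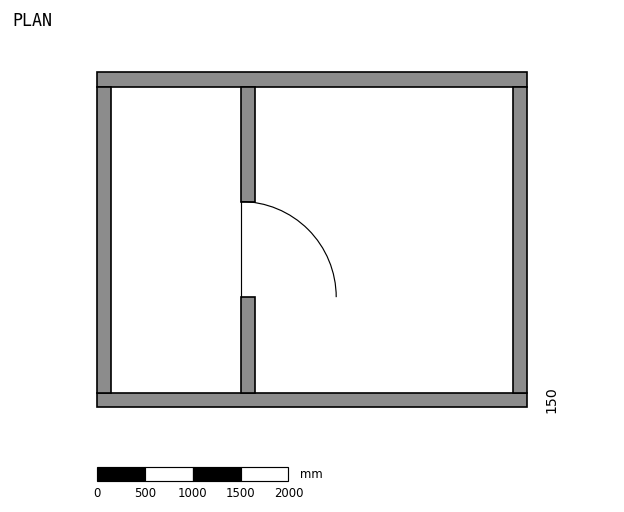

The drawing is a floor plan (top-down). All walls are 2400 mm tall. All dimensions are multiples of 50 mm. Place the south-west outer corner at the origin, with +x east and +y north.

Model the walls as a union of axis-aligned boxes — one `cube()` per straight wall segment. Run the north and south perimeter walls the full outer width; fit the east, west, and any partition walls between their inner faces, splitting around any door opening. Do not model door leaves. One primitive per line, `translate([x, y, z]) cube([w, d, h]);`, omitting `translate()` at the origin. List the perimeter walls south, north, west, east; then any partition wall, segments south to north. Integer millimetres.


cube([4500, 150, 2400]);
translate([0, 3350, 0]) cube([4500, 150, 2400]);
translate([0, 150, 0]) cube([150, 3200, 2400]);
translate([4350, 150, 0]) cube([150, 3200, 2400]);
translate([1500, 150, 0]) cube([150, 1000, 2400]);
translate([1500, 2150, 0]) cube([150, 1200, 2400]);


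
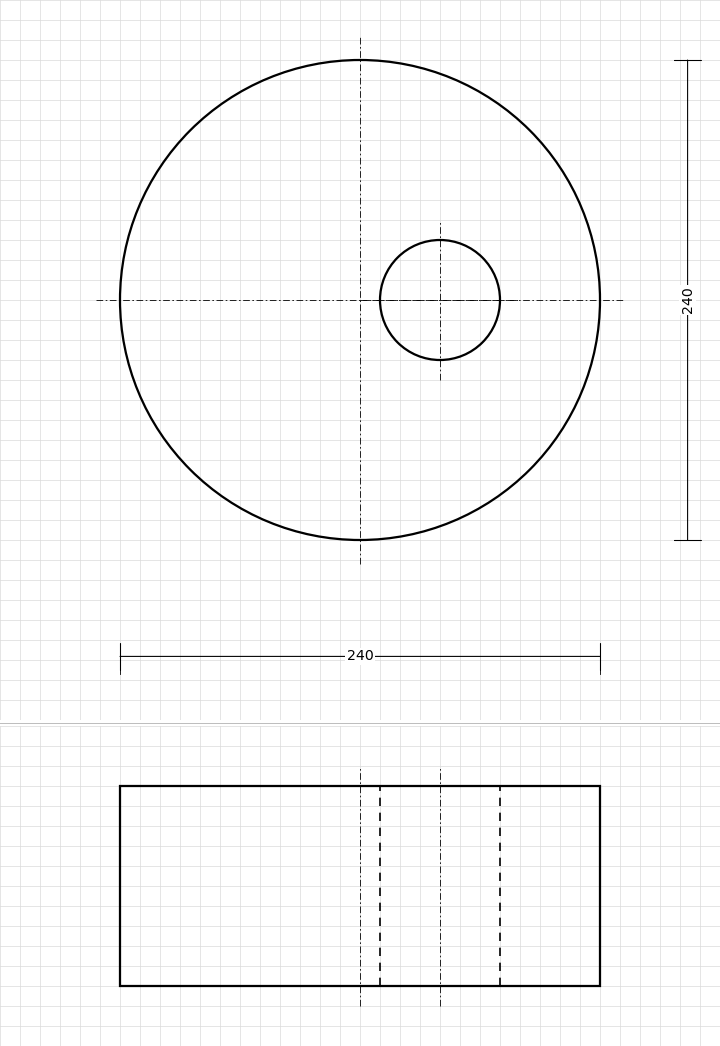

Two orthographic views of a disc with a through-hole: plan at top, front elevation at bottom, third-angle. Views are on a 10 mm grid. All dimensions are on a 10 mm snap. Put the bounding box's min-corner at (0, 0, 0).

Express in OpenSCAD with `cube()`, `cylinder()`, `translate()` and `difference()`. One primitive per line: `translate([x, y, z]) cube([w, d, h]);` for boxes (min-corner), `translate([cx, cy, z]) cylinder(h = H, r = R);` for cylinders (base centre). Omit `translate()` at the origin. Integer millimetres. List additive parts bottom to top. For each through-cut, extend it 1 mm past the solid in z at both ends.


difference() {
  translate([120, 120, 0]) cylinder(h = 100, r = 120);
  translate([160, 120, -1]) cylinder(h = 102, r = 30);
}


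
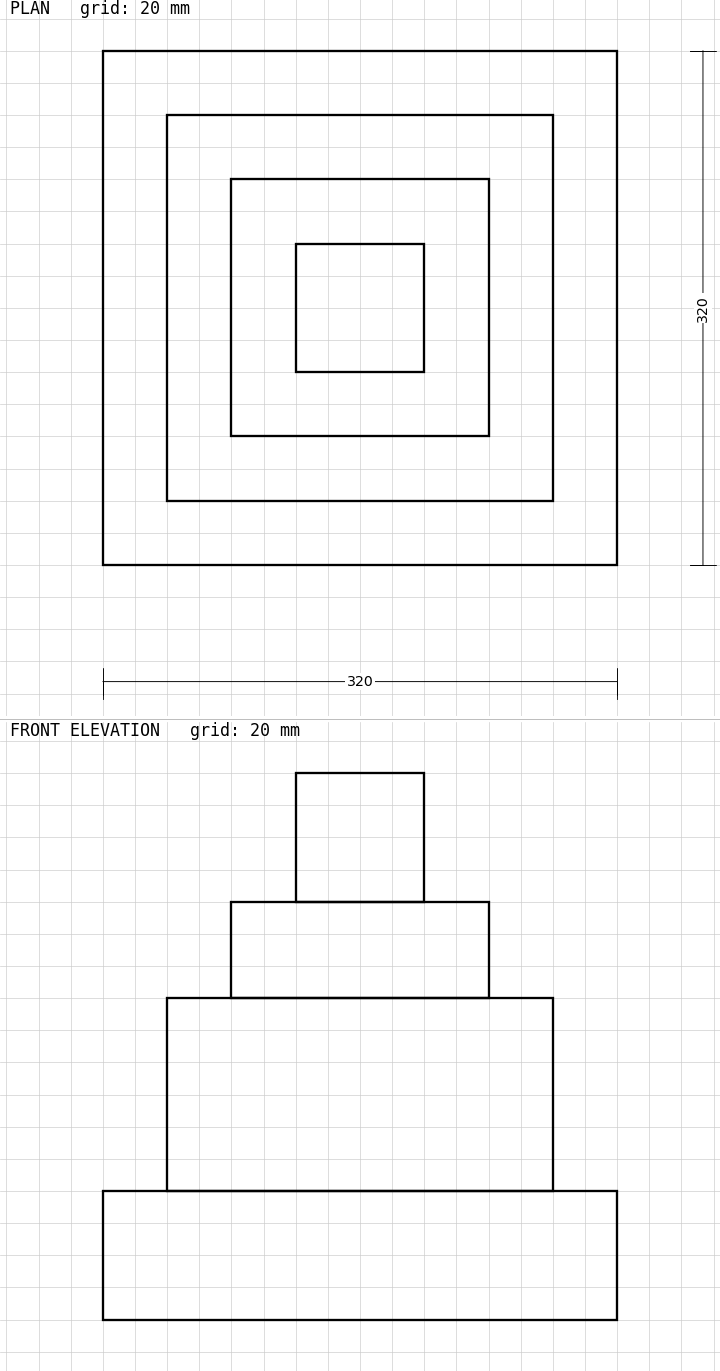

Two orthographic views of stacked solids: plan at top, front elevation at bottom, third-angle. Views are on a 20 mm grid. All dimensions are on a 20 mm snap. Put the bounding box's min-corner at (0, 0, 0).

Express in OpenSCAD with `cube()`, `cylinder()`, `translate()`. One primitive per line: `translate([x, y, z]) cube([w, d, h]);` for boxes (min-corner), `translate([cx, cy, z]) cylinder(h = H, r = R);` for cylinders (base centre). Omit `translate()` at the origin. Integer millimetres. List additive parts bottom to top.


cube([320, 320, 80]);
translate([40, 40, 80]) cube([240, 240, 120]);
translate([80, 80, 200]) cube([160, 160, 60]);
translate([120, 120, 260]) cube([80, 80, 80]);


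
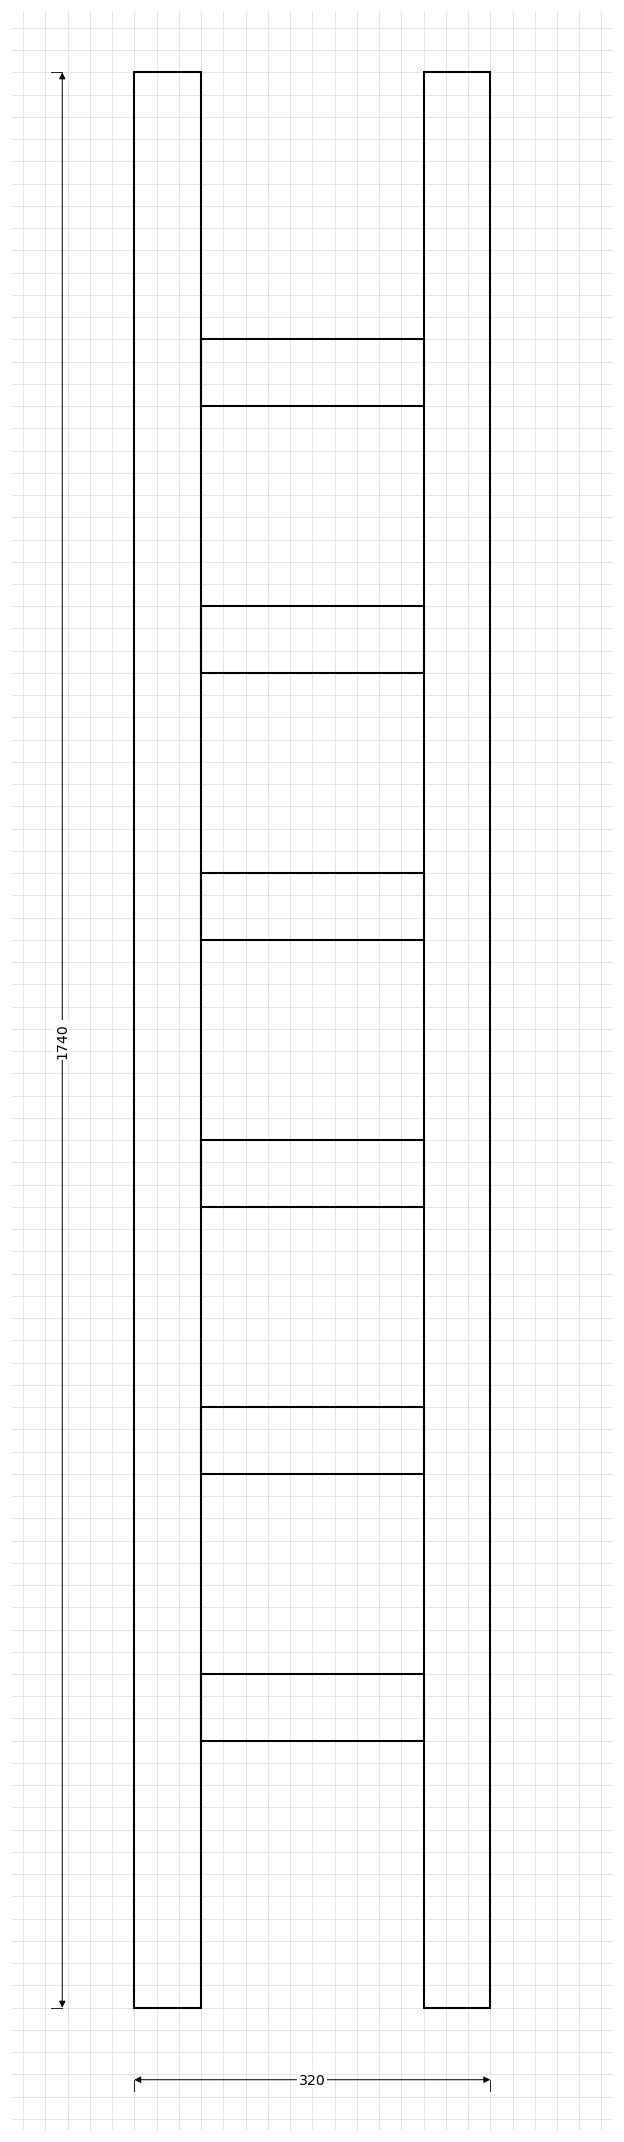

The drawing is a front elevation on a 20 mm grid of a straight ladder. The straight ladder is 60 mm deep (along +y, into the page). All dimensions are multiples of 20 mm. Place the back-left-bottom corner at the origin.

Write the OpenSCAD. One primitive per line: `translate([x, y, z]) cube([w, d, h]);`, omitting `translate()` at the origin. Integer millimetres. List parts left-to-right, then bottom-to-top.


cube([60, 60, 1740]);
translate([60, 0, 240]) cube([200, 60, 60]);
translate([60, 0, 480]) cube([200, 60, 60]);
translate([60, 0, 720]) cube([200, 60, 60]);
translate([60, 0, 960]) cube([200, 60, 60]);
translate([60, 0, 1200]) cube([200, 60, 60]);
translate([60, 0, 1440]) cube([200, 60, 60]);
translate([260, 0, 0]) cube([60, 60, 1740]);
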